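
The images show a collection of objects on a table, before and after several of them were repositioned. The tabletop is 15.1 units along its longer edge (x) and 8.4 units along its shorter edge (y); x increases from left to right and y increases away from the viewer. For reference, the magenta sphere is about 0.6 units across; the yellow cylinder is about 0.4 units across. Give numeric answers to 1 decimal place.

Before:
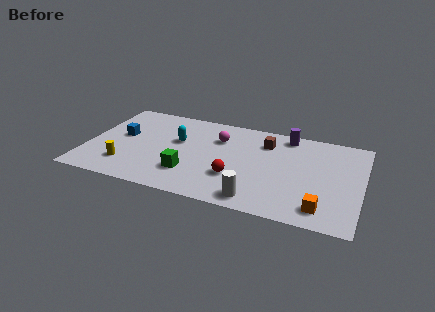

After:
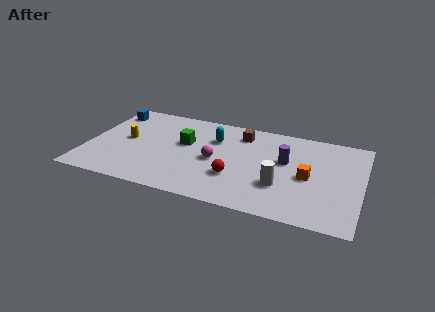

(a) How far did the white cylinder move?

2.0

The white cylinder was near (9.6, 1.1) before and (10.8, 2.7) after, so it travelled √(1.2² + 1.6²) ≈ 2.0 units.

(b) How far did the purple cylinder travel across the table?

2.4

The purple cylinder was near (10.8, 7.4) before and (10.9, 5.0) after, so it travelled √(0.1² + 2.4²) ≈ 2.4 units.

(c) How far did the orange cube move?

2.7

From (13.1, 1.4) to (12.2, 3.9), the orange cube covered √(0.9² + 2.5²) ≈ 2.7 units.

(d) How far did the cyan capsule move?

2.2

The cyan capsule moved from about (4.9, 5.1) to (6.9, 5.9), a distance of √(2.0² + 0.8²) ≈ 2.2.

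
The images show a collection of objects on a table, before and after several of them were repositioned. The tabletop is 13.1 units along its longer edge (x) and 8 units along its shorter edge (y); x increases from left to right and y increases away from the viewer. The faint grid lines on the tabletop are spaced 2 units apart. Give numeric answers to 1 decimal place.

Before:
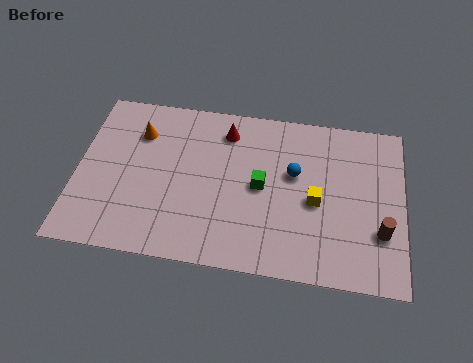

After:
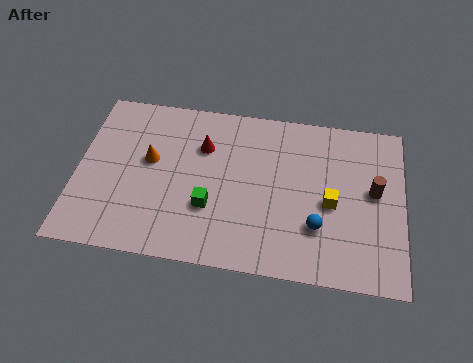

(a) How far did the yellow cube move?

0.6

The yellow cube moved from about (9.6, 3.6) to (10.2, 3.6), a distance of √(0.6² + 0.0²) ≈ 0.6.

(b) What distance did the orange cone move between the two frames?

1.4

The orange cone was near (2.4, 5.9) before and (2.9, 4.6) after, so it travelled √(0.5² + 1.3²) ≈ 1.4 units.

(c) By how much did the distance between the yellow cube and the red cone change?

+0.9

Before: roughly 4.7 units apart; after: 5.6. That's 0.9 units further apart.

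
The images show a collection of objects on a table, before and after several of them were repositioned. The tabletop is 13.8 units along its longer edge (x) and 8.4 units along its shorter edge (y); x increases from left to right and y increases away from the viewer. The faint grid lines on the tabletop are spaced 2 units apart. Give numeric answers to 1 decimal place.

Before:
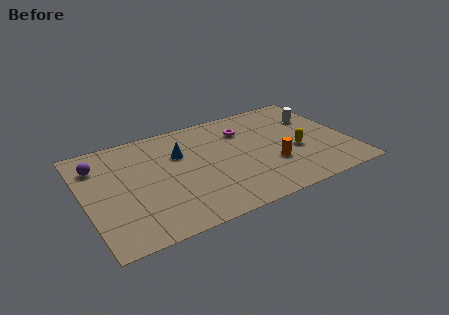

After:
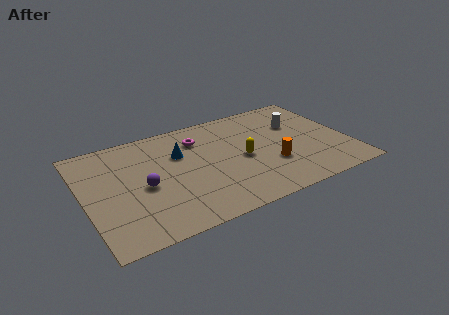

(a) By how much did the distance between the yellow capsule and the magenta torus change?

-0.5

Before: roughly 3.7 units apart; after: 3.2. That's 0.5 units closer together.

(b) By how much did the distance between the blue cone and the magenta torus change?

-2.2

The distance was about 3.6 in the first image and 1.4 in the second, so they moved 2.2 units closer together.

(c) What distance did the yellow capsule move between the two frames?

2.8

The yellow capsule was near (11.0, 3.4) before and (8.2, 3.9) after, so it travelled √(2.8² + 0.5²) ≈ 2.8 units.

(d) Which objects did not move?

the blue cone and the orange cylinder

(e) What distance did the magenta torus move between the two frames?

2.4

From (8.6, 6.2) to (6.2, 6.4), the magenta torus covered √(2.4² + 0.2²) ≈ 2.4 units.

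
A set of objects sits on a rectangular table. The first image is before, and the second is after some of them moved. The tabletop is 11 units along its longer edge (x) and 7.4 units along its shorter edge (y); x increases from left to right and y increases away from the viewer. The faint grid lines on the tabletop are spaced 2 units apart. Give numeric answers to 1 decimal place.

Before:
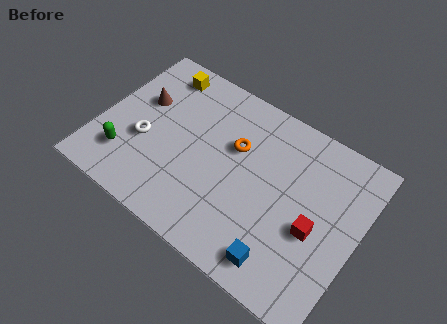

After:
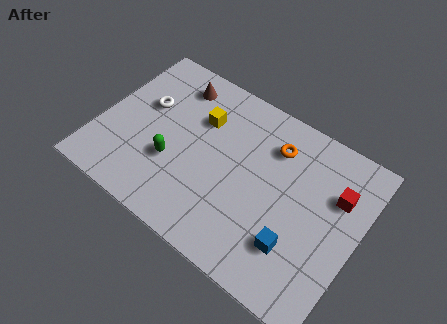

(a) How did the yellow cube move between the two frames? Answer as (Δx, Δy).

(2.0, -1.2)

From the two frames, the yellow cube sits at roughly (2.0, 6.3) before and (4.0, 5.1) after.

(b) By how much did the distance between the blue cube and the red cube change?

+1.0

They were about 2.2 units apart before and 3.2 after — 1.0 units further apart.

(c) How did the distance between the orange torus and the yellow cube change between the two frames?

-0.8

Before: roughly 3.9 units apart; after: 3.1. That's 0.8 units closer together.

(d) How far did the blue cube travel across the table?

1.0

The blue cube moved from about (8.3, 1.1) to (8.7, 2.0), a distance of √(0.4² + 0.9²) ≈ 1.0.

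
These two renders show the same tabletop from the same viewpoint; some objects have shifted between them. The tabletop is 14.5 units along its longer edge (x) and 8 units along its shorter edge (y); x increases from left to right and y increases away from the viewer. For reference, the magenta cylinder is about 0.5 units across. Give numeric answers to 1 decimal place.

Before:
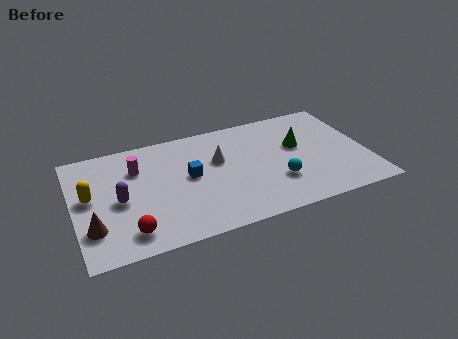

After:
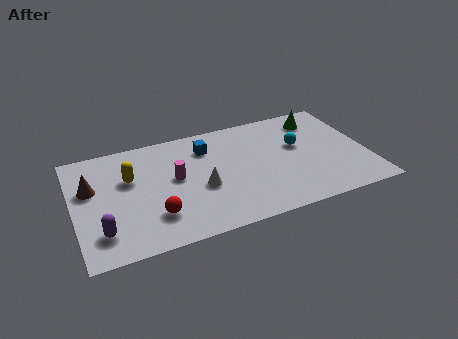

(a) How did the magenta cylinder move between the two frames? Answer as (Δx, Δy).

(1.8, -1.3)

The magenta cylinder started near (3.2, 5.7) and ended near (5.0, 4.4).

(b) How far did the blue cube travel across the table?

2.1

The blue cube was near (5.7, 4.3) before and (6.7, 6.1) after, so it travelled √(1.0² + 1.8²) ≈ 2.1 units.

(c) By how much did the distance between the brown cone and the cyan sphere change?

+1.2

Before: roughly 9.1 units apart; after: 10.3. That's 1.2 units further apart.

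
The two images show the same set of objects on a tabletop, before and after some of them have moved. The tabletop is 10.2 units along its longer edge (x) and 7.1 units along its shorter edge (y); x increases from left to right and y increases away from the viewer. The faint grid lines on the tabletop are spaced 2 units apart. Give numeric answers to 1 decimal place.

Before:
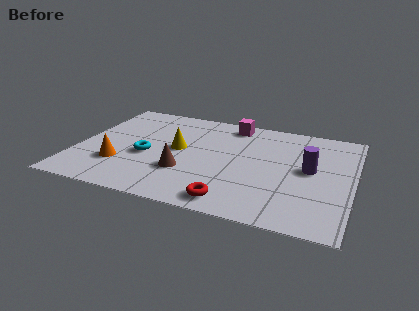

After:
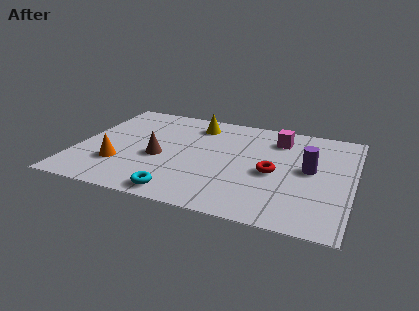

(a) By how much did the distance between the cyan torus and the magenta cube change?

+1.5

Before: roughly 4.3 units apart; after: 5.8. That's 1.5 units further apart.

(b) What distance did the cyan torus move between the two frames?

2.7

The cyan torus was near (2.6, 3.0) before and (4.1, 0.8) after, so it travelled √(1.5² + 2.2²) ≈ 2.7 units.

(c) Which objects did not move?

the orange cone and the purple cylinder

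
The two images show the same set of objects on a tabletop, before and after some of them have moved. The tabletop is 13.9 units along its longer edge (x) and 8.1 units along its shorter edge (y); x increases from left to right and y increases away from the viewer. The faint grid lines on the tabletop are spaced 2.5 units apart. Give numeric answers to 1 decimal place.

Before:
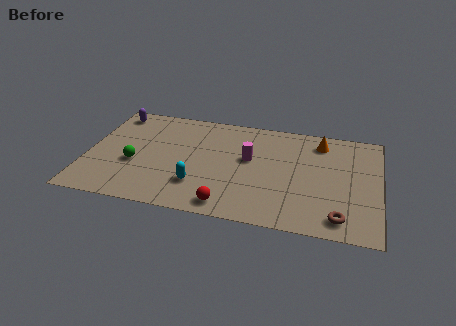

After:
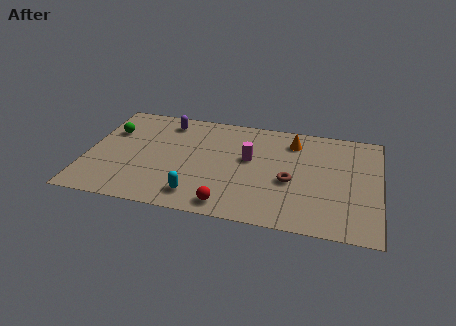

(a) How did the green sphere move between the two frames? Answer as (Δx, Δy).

(-1.3, 2.3)

From the two frames, the green sphere sits at roughly (2.3, 3.2) before and (1.0, 5.5) after.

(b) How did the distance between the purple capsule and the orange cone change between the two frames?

-3.9

Before: roughly 10.0 units apart; after: 6.1. That's 3.9 units closer together.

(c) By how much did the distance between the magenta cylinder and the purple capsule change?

-2.5

The distance was about 7.1 in the first image and 4.6 in the second, so they moved 2.5 units closer together.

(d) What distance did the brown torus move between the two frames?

3.3

From (12.1, 1.2) to (9.7, 3.4), the brown torus covered √(2.4² + 2.2²) ≈ 3.3 units.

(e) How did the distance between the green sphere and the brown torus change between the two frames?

-1.1

They were about 10.0 units apart before and 8.9 after — 1.1 units closer together.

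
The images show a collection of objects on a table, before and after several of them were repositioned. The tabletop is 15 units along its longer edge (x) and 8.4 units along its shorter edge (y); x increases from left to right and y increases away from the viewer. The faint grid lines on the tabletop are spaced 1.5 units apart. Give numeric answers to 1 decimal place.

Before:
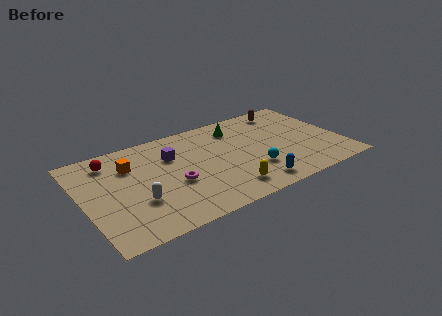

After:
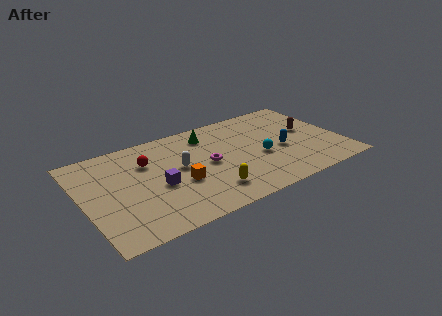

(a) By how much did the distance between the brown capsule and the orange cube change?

-1.6

The distance was about 9.6 in the first image and 8.0 in the second, so they moved 1.6 units closer together.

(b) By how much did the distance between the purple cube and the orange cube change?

-1.2

Before: roughly 2.4 units apart; after: 1.2. That's 1.2 units closer together.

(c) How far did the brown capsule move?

2.7

The brown capsule moved from about (12.4, 7.2) to (13.3, 4.7), a distance of √(0.9² + 2.5²) ≈ 2.7.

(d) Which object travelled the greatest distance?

the orange cube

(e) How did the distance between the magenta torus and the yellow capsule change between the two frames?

-1.0

The distance was about 3.4 in the first image and 2.4 in the second, so they moved 1.0 units closer together.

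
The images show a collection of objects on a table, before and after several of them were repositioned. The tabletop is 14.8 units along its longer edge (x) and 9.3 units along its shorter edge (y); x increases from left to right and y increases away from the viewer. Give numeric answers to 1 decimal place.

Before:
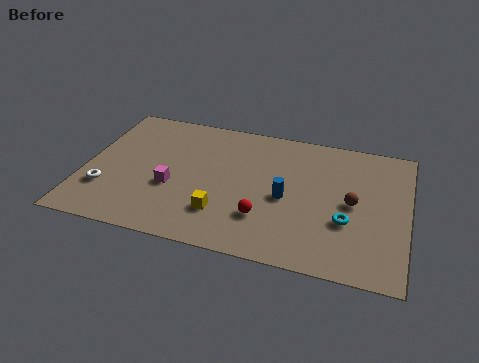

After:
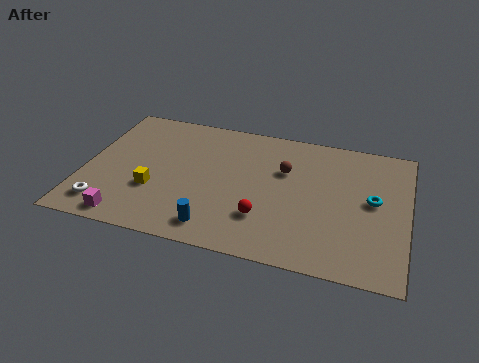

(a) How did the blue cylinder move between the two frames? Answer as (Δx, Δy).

(-3.0, -2.8)

The blue cylinder started near (9.3, 4.2) and ended near (6.3, 1.4).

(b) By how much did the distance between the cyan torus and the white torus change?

+1.5

They were about 11.0 units apart before and 12.5 after — 1.5 units further apart.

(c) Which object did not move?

the red sphere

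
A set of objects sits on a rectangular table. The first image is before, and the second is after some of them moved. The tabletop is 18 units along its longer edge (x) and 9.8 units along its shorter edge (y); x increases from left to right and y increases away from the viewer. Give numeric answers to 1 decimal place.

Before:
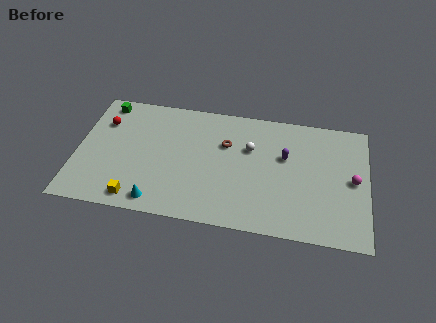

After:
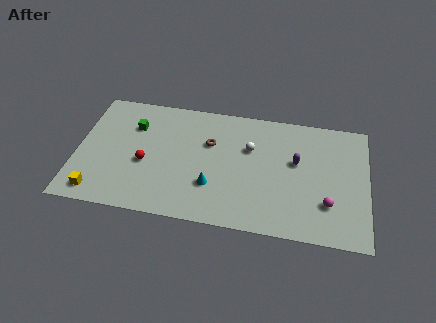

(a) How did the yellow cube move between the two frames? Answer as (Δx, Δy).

(-2.4, 0.1)

From the two frames, the yellow cube sits at roughly (3.9, 1.2) before and (1.5, 1.3) after.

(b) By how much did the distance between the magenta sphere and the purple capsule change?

-0.8

The distance was about 4.4 in the first image and 3.6 in the second, so they moved 0.8 units closer together.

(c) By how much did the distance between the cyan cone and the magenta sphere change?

-5.4

The distance was about 12.5 in the first image and 7.1 in the second, so they moved 5.4 units closer together.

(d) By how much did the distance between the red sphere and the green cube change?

+1.4

They were about 1.6 units apart before and 3.0 after — 1.4 units further apart.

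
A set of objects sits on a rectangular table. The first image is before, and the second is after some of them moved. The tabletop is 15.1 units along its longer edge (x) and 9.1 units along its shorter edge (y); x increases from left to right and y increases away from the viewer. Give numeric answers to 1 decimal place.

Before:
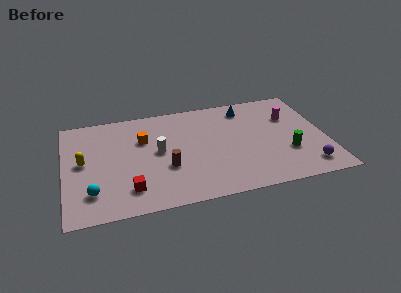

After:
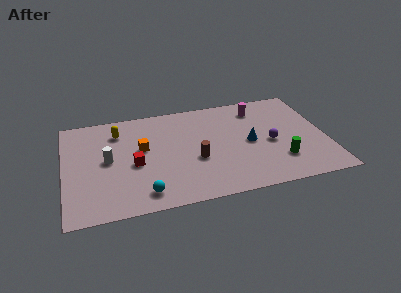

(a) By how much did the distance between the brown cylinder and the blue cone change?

-3.2

Before: roughly 6.5 units apart; after: 3.3. That's 3.2 units closer together.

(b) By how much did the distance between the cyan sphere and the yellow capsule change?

+3.1

They were about 2.7 units apart before and 5.8 after — 3.1 units further apart.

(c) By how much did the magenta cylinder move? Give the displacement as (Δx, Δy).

(-1.8, 1.2)

The magenta cylinder was at about (13.2, 6.2) and moved to about (11.4, 7.4).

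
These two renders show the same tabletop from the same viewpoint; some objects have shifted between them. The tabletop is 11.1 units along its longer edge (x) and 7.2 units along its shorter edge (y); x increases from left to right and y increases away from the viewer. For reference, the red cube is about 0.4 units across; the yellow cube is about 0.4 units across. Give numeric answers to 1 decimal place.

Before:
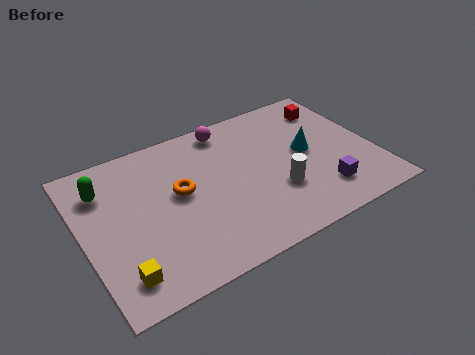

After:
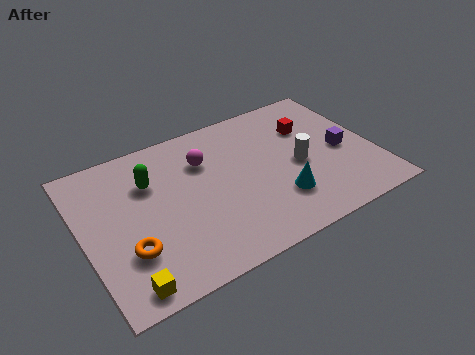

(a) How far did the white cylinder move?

1.3

From (7.2, 2.4) to (8.2, 3.3), the white cylinder covered √(1.0² + 0.9²) ≈ 1.3 units.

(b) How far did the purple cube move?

2.0

From (8.8, 1.6) to (9.9, 3.3), the purple cube covered √(1.1² + 1.7²) ≈ 2.0 units.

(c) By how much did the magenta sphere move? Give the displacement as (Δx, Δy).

(-1.1, -1.2)

From the two frames, the magenta sphere sits at roughly (5.9, 6.3) before and (4.8, 5.1) after.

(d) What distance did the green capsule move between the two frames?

1.7

The green capsule moved from about (1.0, 5.4) to (2.7, 5.0), a distance of √(1.7² + 0.4²) ≈ 1.7.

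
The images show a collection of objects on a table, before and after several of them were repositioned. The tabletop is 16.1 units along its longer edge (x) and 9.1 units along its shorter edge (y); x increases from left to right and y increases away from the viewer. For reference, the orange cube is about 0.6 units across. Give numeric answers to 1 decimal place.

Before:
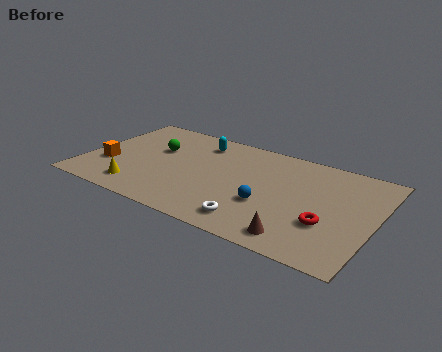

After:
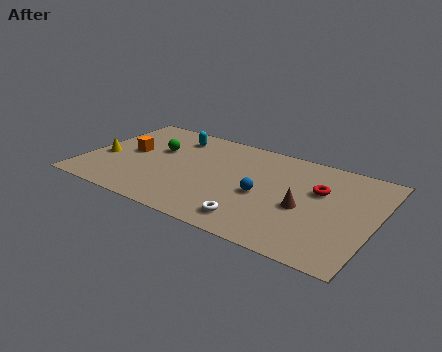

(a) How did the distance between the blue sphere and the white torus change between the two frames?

+0.6

Before: roughly 1.9 units apart; after: 2.5. That's 0.6 units further apart.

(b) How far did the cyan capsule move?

1.5

From (5.9, 7.4) to (4.4, 7.4), the cyan capsule covered √(1.5² + 0.0²) ≈ 1.5 units.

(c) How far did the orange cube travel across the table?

1.9

The orange cube was near (1.4, 3.1) before and (2.3, 4.8) after, so it travelled √(0.9² + 1.7²) ≈ 1.9 units.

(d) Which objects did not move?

the white torus and the green sphere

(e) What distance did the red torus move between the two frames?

2.8

The red torus was near (13.7, 3.1) before and (12.9, 5.8) after, so it travelled √(0.8² + 2.7²) ≈ 2.8 units.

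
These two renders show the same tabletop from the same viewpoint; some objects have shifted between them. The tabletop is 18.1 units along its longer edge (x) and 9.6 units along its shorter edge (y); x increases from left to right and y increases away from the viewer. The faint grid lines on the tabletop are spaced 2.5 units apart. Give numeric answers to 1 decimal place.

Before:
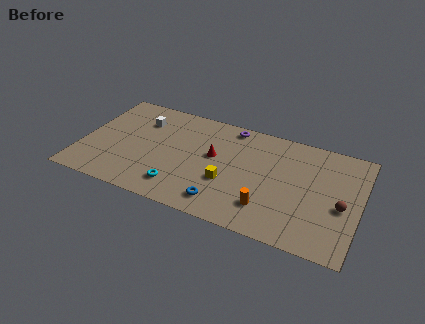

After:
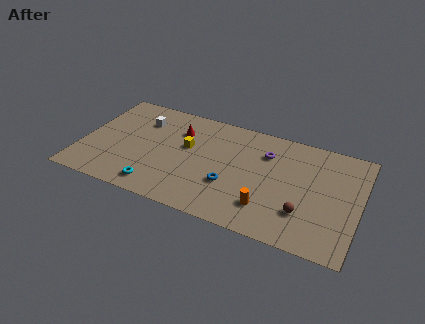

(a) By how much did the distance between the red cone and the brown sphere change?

+1.1

Before: roughly 8.5 units apart; after: 9.6. That's 1.1 units further apart.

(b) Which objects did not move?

the orange cylinder and the white cube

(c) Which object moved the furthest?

the yellow cube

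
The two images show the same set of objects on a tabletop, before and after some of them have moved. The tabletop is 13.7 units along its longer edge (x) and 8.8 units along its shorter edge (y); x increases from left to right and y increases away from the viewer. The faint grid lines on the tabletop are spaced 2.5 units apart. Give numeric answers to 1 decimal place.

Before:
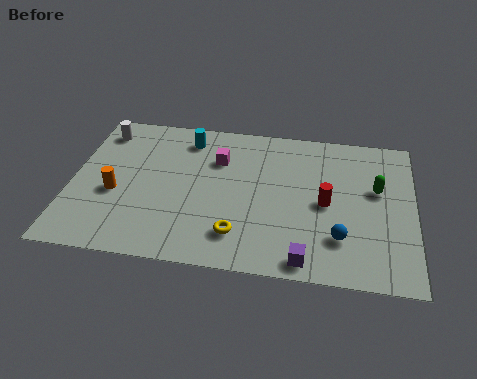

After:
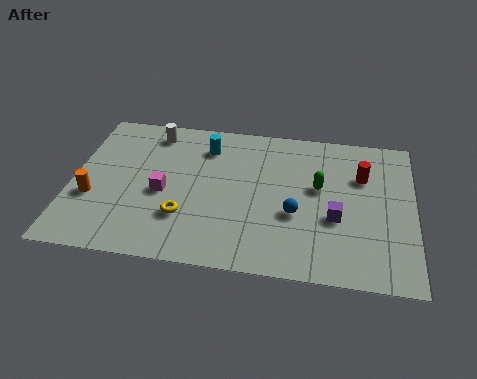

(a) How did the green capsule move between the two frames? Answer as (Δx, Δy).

(-2.3, -0.2)

The green capsule was at about (12.2, 5.3) and moved to about (9.9, 5.1).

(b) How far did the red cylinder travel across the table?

2.3

From (10.2, 4.2) to (11.6, 6.0), the red cylinder covered √(1.4² + 1.8²) ≈ 2.3 units.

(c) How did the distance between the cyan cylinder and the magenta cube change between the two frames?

+1.7

They were about 1.7 units apart before and 3.4 after — 1.7 units further apart.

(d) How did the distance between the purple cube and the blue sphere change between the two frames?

-0.3

They were about 1.9 units apart before and 1.6 after — 0.3 units closer together.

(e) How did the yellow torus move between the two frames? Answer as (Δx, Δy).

(-2.2, 0.7)

The yellow torus was at about (6.8, 1.9) and moved to about (4.6, 2.6).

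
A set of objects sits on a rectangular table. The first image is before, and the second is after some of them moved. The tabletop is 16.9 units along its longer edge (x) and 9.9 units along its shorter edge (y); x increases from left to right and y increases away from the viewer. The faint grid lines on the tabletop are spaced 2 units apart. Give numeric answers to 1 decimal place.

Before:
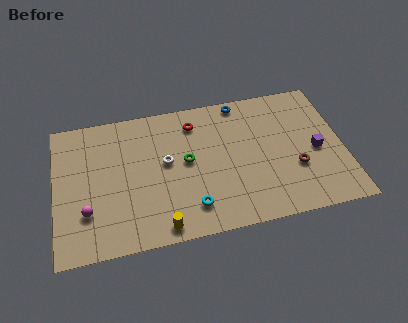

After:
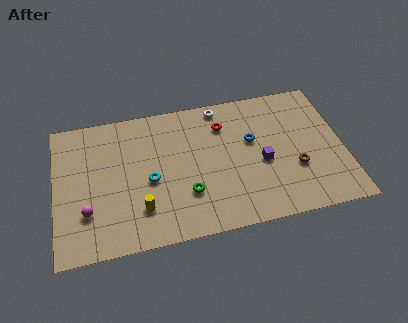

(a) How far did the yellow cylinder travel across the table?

1.9

From (6.0, 1.0) to (4.9, 2.5), the yellow cylinder covered √(1.1² + 1.5²) ≈ 1.9 units.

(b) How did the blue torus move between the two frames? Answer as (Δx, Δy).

(0.5, -3.0)

The blue torus was at about (11.1, 9.0) and moved to about (11.6, 6.0).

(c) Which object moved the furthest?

the white torus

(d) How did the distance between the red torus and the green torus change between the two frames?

+2.3

They were about 2.8 units apart before and 5.1 after — 2.3 units further apart.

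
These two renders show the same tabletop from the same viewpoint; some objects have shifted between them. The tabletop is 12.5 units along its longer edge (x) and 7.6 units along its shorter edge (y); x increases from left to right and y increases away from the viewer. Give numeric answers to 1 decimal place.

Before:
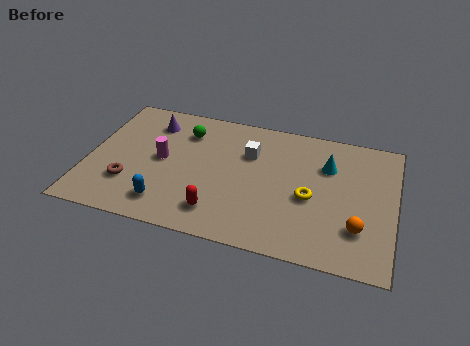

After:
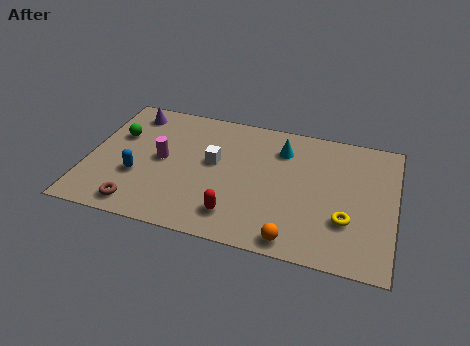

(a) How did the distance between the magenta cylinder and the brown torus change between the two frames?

+0.9

They were about 2.1 units apart before and 3.0 after — 0.9 units further apart.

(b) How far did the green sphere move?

2.8

The green sphere moved from about (3.8, 5.8) to (1.1, 4.9), a distance of √(2.7² + 0.9²) ≈ 2.8.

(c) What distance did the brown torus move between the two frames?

1.3

The brown torus was near (1.8, 2.2) before and (2.3, 1.0) after, so it travelled √(0.5² + 1.2²) ≈ 1.3 units.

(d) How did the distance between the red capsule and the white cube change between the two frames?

-0.8

Before: roughly 3.8 units apart; after: 3.0. That's 0.8 units closer together.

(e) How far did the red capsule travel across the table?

0.7

The red capsule was near (5.5, 1.5) before and (6.2, 1.5) after, so it travelled √(0.7² + 0.0²) ≈ 0.7 units.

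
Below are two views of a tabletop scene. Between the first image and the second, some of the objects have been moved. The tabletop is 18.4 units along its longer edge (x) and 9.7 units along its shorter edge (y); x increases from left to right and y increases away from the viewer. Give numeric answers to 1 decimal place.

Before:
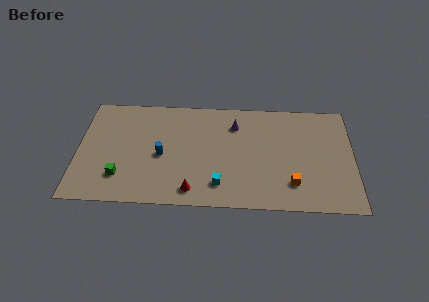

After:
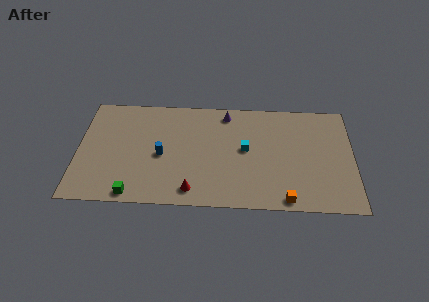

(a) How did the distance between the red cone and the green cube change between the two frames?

-1.0

They were about 4.9 units apart before and 3.9 after — 1.0 units closer together.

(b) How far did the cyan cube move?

3.6

The cyan cube moved from about (9.5, 2.0) to (11.2, 5.2), a distance of √(1.7² + 3.2²) ≈ 3.6.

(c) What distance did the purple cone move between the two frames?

1.2

The purple cone moved from about (10.5, 7.4) to (9.9, 8.4), a distance of √(0.6² + 1.0²) ≈ 1.2.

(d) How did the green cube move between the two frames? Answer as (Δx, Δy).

(0.9, -1.5)

The green cube was at about (2.9, 2.4) and moved to about (3.8, 0.9).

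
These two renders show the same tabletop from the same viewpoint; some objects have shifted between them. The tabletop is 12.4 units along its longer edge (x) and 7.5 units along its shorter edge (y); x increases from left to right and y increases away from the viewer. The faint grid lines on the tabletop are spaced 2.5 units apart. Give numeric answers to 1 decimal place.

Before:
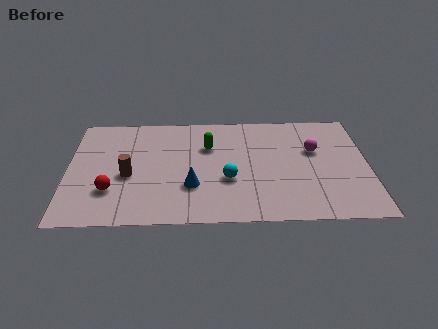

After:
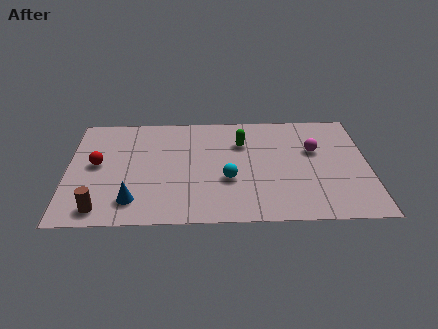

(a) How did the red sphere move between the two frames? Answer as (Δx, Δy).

(-0.6, 1.8)

From the two frames, the red sphere sits at roughly (1.8, 2.2) before and (1.2, 4.0) after.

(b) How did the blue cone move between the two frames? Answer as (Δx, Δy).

(-2.4, -0.9)

From the two frames, the blue cone sits at roughly (5.1, 2.4) before and (2.7, 1.5) after.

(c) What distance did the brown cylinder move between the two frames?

2.5

The brown cylinder moved from about (2.5, 3.2) to (1.4, 1.0), a distance of √(1.1² + 2.2²) ≈ 2.5.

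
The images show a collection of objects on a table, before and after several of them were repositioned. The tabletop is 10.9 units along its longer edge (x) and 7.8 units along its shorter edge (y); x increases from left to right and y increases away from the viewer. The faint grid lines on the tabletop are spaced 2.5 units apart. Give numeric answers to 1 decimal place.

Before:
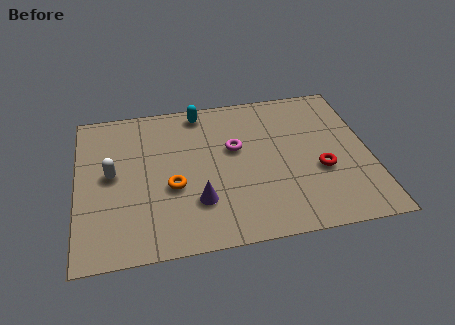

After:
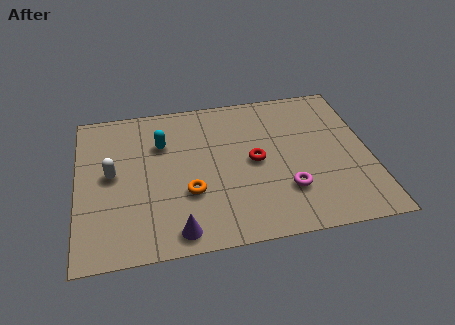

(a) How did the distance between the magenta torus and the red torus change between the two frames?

-1.5

They were about 3.5 units apart before and 2.0 after — 1.5 units closer together.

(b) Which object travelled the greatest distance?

the magenta torus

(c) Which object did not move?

the white capsule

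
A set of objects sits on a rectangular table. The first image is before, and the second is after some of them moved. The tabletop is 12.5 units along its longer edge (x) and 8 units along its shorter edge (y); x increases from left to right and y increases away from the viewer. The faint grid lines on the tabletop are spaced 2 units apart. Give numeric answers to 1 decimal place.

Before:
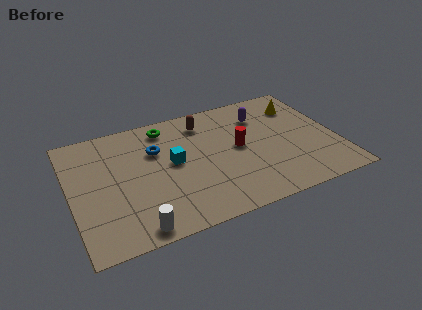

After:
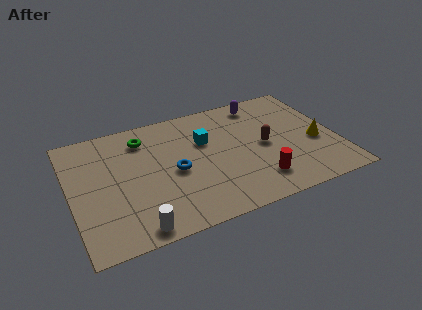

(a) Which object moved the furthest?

the brown capsule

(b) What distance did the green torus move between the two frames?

1.2

The green torus was near (4.7, 6.8) before and (3.6, 6.4) after, so it travelled √(1.1² + 0.4²) ≈ 1.2 units.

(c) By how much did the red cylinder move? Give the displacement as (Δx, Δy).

(0.6, -2.5)

From the two frames, the red cylinder sits at roughly (7.9, 4.2) before and (8.5, 1.7) after.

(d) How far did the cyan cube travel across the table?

1.8

From (4.8, 4.3) to (6.4, 5.2), the cyan cube covered √(1.6² + 0.9²) ≈ 1.8 units.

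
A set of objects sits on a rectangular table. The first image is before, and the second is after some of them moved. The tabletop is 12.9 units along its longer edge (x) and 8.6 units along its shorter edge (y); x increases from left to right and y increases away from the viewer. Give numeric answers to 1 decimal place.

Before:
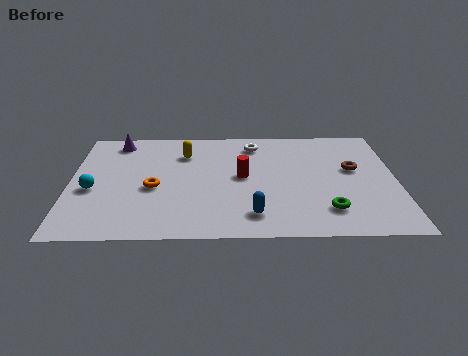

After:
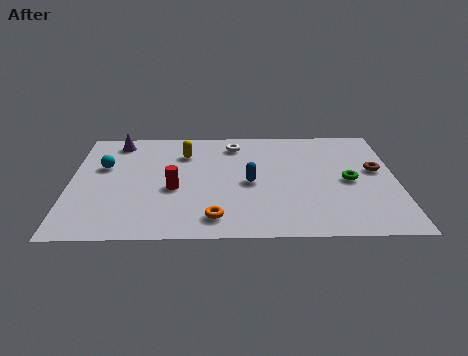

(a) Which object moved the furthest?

the orange torus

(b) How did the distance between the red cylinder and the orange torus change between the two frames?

-0.9

The distance was about 3.6 in the first image and 2.7 in the second, so they moved 0.9 units closer together.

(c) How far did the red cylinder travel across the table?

2.8

The red cylinder was near (6.8, 4.5) before and (4.1, 3.6) after, so it travelled √(2.7² + 0.9²) ≈ 2.8 units.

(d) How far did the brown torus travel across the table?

0.9

From (11.2, 5.0) to (12.1, 4.9), the brown torus covered √(0.9² + 0.1²) ≈ 0.9 units.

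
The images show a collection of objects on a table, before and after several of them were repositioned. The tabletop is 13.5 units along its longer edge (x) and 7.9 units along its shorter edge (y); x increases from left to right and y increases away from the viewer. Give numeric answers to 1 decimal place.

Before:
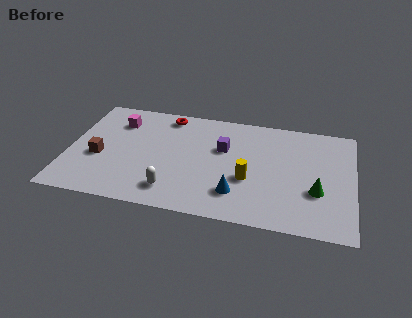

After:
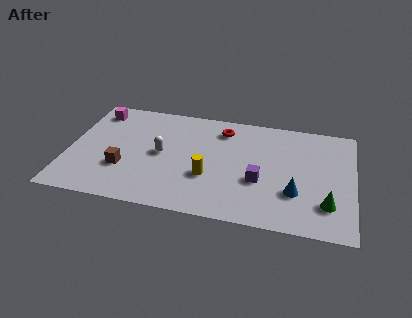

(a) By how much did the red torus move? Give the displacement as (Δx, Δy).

(2.7, -0.5)

The red torus started near (4.5, 6.9) and ended near (7.2, 6.4).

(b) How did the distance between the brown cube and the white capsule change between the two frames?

-1.8

The distance was about 4.0 in the first image and 2.2 in the second, so they moved 1.8 units closer together.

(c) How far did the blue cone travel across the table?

2.8

The blue cone was near (8.1, 1.9) before and (10.8, 2.5) after, so it travelled √(2.7² + 0.6²) ≈ 2.8 units.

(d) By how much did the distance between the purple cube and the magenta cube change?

+3.6

They were about 5.2 units apart before and 8.8 after — 3.6 units further apart.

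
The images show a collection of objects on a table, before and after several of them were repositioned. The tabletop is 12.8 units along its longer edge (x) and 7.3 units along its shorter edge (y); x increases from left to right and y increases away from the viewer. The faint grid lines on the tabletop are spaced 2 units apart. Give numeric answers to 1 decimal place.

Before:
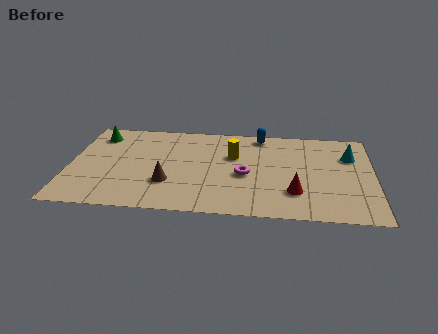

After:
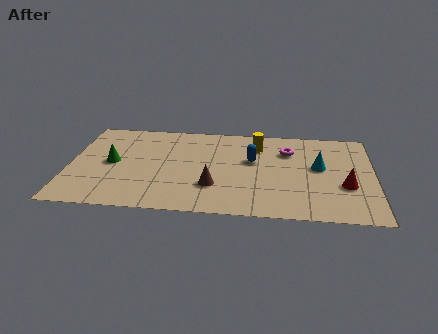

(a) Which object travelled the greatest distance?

the magenta torus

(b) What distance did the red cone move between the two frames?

2.2

From (9.5, 2.0) to (11.6, 2.7), the red cone covered √(2.1² + 0.7²) ≈ 2.2 units.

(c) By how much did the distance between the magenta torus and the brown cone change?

+1.1

They were about 3.3 units apart before and 4.4 after — 1.1 units further apart.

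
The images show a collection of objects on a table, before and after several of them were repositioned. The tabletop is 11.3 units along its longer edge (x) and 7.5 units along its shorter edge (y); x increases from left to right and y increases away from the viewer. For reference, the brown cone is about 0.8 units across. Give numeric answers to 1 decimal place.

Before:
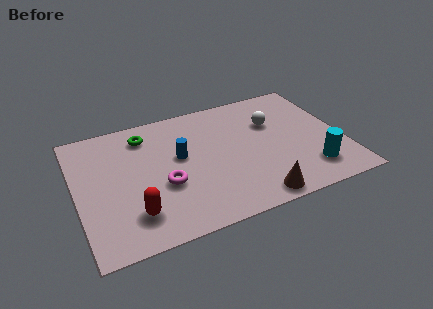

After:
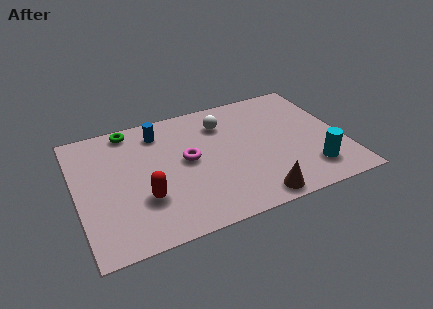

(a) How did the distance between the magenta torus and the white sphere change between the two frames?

-2.9

The distance was about 5.3 in the first image and 2.4 in the second, so they moved 2.9 units closer together.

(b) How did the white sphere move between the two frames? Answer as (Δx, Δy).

(-2.1, 0.7)

The white sphere started near (8.5, 5.0) and ended near (6.4, 5.7).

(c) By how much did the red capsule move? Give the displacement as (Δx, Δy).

(0.5, 0.7)

From the two frames, the red capsule sits at roughly (2.2, 1.7) before and (2.7, 2.4) after.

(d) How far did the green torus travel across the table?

0.8

From (3.1, 6.1) to (2.5, 6.7), the green torus covered √(0.6² + 0.6²) ≈ 0.8 units.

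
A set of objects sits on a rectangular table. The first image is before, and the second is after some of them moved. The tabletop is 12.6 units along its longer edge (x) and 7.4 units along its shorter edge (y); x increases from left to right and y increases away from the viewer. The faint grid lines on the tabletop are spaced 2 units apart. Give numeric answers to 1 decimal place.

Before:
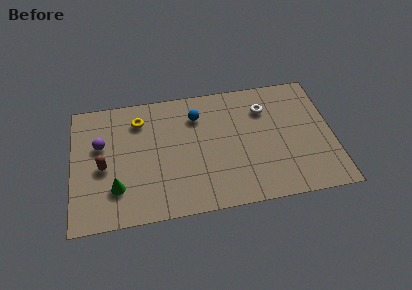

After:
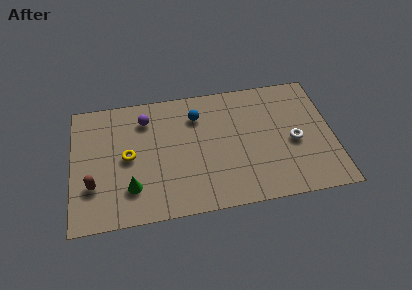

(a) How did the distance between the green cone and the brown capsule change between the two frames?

+0.4

The distance was about 1.4 in the first image and 1.8 in the second, so they moved 0.4 units further apart.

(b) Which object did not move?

the blue sphere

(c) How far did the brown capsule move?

1.1

From (1.5, 3.3) to (1.0, 2.3), the brown capsule covered √(0.5² + 1.0²) ≈ 1.1 units.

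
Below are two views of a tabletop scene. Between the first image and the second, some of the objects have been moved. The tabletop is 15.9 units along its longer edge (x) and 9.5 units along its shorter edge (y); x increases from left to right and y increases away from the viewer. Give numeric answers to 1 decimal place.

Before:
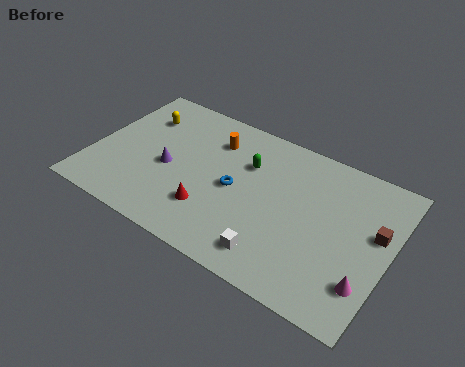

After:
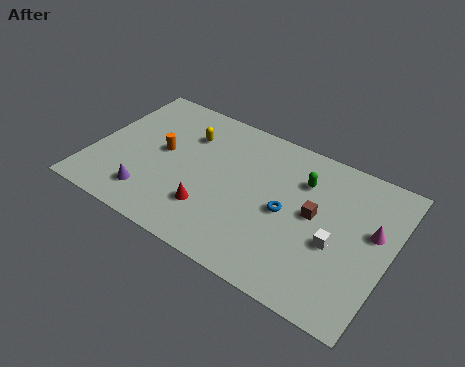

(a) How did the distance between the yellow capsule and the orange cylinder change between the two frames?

-1.9

Before: roughly 4.0 units apart; after: 2.1. That's 1.9 units closer together.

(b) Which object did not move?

the red cone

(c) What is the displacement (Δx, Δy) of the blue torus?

(2.8, -0.1)

The blue torus was at about (7.7, 4.6) and moved to about (10.5, 4.5).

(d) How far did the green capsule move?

2.9

The green capsule moved from about (8.1, 6.5) to (11.0, 6.9), a distance of √(2.9² + 0.4²) ≈ 2.9.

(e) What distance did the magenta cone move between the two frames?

3.2

From (15.0, 2.4) to (14.9, 5.6), the magenta cone covered √(0.1² + 3.2²) ≈ 3.2 units.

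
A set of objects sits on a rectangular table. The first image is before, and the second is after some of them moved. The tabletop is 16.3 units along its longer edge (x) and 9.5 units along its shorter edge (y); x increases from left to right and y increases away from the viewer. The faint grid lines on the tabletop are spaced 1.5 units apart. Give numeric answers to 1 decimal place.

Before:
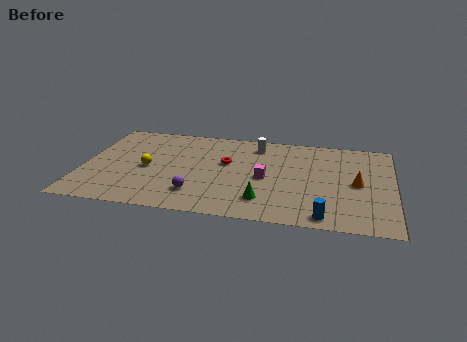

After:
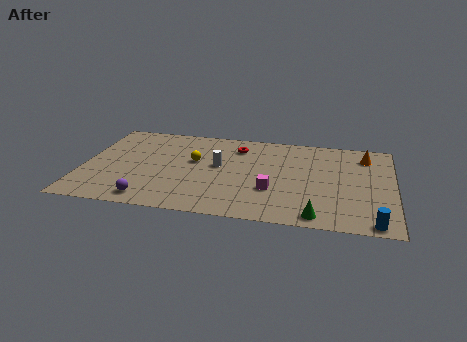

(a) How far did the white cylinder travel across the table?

3.2

The white cylinder was near (9.0, 7.9) before and (7.1, 5.3) after, so it travelled √(1.9² + 2.6²) ≈ 3.2 units.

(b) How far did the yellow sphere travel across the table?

2.7

The yellow sphere moved from about (3.4, 4.4) to (5.8, 5.6), a distance of √(2.4² + 1.2²) ≈ 2.7.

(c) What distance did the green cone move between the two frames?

3.0

The green cone moved from about (9.6, 2.1) to (12.4, 1.0), a distance of √(2.8² + 1.1²) ≈ 3.0.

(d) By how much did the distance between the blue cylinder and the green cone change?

-0.5

Before: roughly 3.4 units apart; after: 2.9. That's 0.5 units closer together.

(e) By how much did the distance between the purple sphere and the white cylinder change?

-1.1

They were about 6.4 units apart before and 5.3 after — 1.1 units closer together.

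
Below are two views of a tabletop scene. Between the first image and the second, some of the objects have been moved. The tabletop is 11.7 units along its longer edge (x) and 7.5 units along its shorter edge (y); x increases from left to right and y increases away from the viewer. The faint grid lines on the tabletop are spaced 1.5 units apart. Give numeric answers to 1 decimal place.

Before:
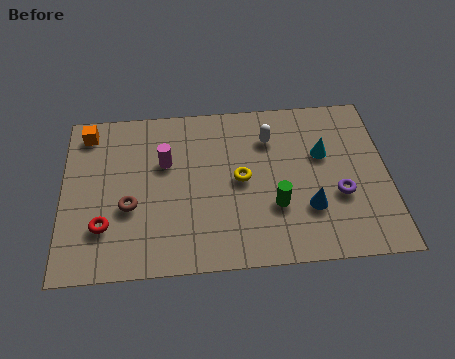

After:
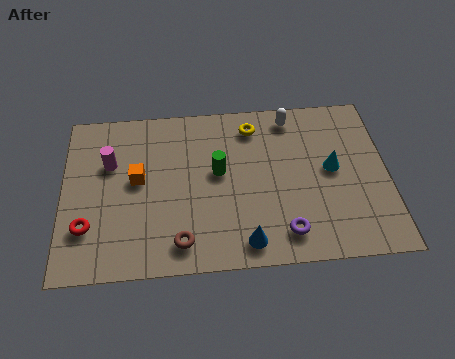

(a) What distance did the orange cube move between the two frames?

2.9

The orange cube was near (0.9, 6.4) before and (2.7, 4.1) after, so it travelled √(1.8² + 2.3²) ≈ 2.9 units.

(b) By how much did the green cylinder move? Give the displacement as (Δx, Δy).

(-2.0, 1.7)

From the two frames, the green cylinder sits at roughly (7.6, 2.5) before and (5.6, 4.2) after.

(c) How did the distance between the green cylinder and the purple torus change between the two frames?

+1.4

They were about 2.3 units apart before and 3.7 after — 1.4 units further apart.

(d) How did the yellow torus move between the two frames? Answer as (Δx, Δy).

(0.5, 2.4)

The yellow torus started near (6.4, 3.8) and ended near (6.9, 6.2).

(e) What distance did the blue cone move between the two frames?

2.6

The blue cone moved from about (8.8, 2.3) to (6.5, 1.0), a distance of √(2.3² + 1.3²) ≈ 2.6.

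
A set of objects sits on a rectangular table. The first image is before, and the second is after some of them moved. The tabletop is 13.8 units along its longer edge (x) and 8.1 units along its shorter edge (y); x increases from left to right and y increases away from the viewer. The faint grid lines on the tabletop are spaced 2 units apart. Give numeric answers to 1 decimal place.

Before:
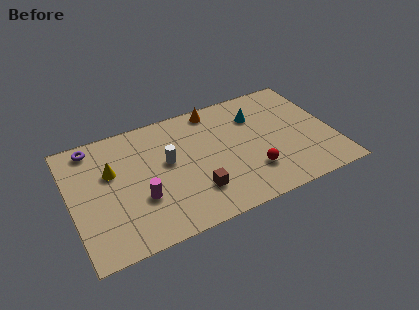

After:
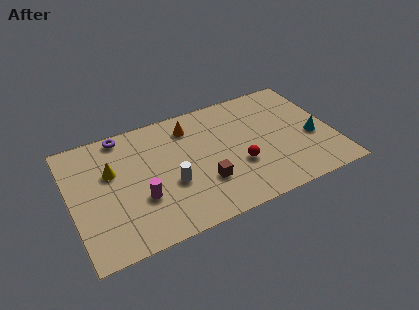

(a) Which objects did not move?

the magenta cylinder and the yellow cone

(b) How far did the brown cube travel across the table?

0.6

From (6.3, 2.1) to (6.8, 2.5), the brown cube covered √(0.5² + 0.4²) ≈ 0.6 units.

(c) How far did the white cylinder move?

1.5

From (5.1, 4.6) to (5.1, 3.1), the white cylinder covered √(0.0² + 1.5²) ≈ 1.5 units.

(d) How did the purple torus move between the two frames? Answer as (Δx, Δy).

(1.6, 0.2)

The purple torus was at about (1.4, 7.1) and moved to about (3.0, 7.3).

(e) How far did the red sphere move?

0.9

The red sphere was near (9.3, 2.2) before and (8.7, 2.9) after, so it travelled √(0.6² + 0.7²) ≈ 0.9 units.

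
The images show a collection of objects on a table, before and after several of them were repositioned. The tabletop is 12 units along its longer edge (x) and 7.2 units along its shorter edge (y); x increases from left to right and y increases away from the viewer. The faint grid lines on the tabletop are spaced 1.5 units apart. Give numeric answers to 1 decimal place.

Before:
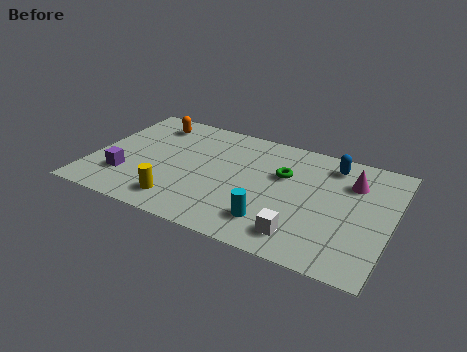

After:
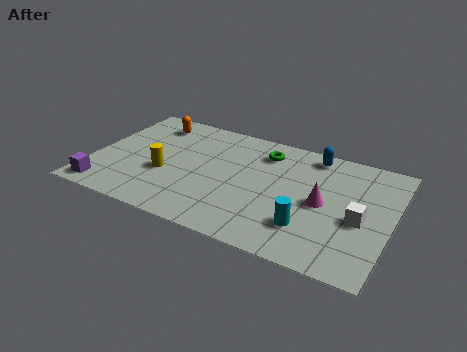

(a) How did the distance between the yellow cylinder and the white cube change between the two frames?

+2.9

The distance was about 4.9 in the first image and 7.8 in the second, so they moved 2.9 units further apart.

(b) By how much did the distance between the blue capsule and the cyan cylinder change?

-0.4

The distance was about 4.8 in the first image and 4.4 in the second, so they moved 0.4 units closer together.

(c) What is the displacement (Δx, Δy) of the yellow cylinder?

(-0.8, 1.5)

The yellow cylinder started near (3.8, 1.3) and ended near (3.0, 2.8).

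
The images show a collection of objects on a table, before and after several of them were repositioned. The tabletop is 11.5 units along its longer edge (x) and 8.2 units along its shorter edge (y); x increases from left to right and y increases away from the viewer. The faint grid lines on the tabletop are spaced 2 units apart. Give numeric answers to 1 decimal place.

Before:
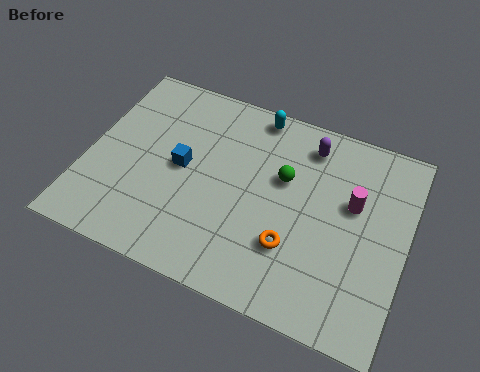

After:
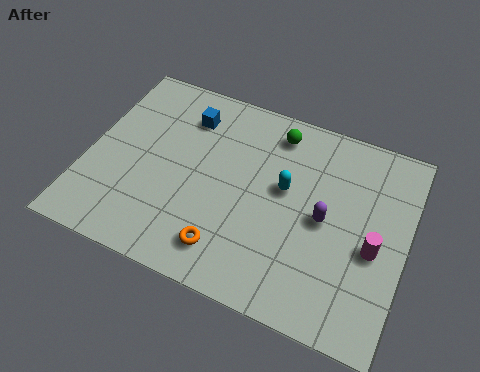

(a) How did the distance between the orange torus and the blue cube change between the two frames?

+0.8

They were about 4.5 units apart before and 5.3 after — 0.8 units further apart.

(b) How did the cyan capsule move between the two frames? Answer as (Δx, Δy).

(1.4, -2.7)

The cyan capsule started near (5.7, 7.4) and ended near (7.1, 4.7).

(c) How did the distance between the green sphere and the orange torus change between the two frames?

+2.8

Before: roughly 2.7 units apart; after: 5.5. That's 2.8 units further apart.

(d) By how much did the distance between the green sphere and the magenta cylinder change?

+2.7

They were about 2.5 units apart before and 5.2 after — 2.7 units further apart.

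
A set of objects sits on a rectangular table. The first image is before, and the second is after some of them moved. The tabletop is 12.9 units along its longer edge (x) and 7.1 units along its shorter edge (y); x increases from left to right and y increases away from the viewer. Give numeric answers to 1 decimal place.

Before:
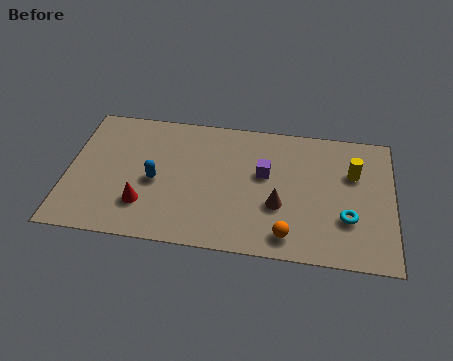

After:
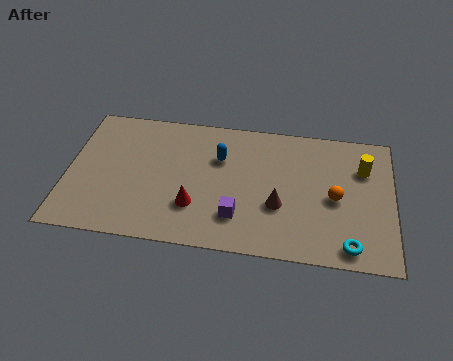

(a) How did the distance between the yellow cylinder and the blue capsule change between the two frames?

-2.2

Before: roughly 7.9 units apart; after: 5.7. That's 2.2 units closer together.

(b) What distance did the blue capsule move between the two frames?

3.0

The blue capsule moved from about (3.5, 3.2) to (6.0, 4.8), a distance of √(2.5² + 1.6²) ≈ 3.0.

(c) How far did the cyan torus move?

1.4

The cyan torus was near (11.1, 2.3) before and (11.2, 0.9) after, so it travelled √(0.1² + 1.4²) ≈ 1.4 units.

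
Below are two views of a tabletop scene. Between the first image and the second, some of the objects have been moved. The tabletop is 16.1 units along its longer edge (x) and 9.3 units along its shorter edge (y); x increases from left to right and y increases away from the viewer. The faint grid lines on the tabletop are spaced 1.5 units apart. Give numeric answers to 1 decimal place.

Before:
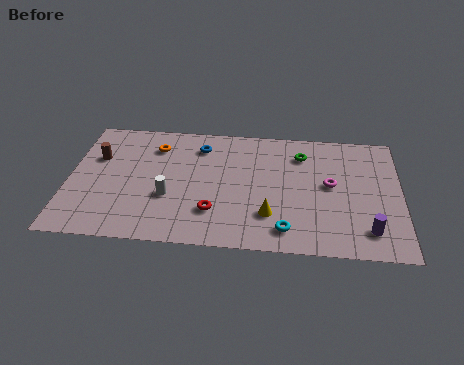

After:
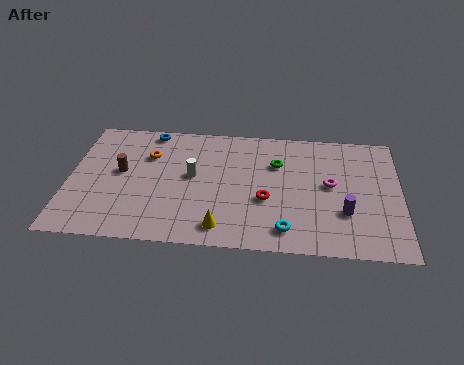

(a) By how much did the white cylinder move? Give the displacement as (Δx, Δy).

(1.1, 1.7)

The white cylinder started near (4.9, 3.4) and ended near (6.0, 5.1).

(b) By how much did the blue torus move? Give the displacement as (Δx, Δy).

(-2.5, 1.0)

The blue torus was at about (6.3, 7.4) and moved to about (3.8, 8.4).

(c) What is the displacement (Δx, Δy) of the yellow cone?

(-2.3, -1.1)

From the two frames, the yellow cone sits at roughly (9.8, 2.5) before and (7.5, 1.4) after.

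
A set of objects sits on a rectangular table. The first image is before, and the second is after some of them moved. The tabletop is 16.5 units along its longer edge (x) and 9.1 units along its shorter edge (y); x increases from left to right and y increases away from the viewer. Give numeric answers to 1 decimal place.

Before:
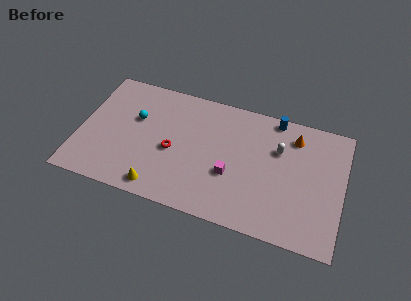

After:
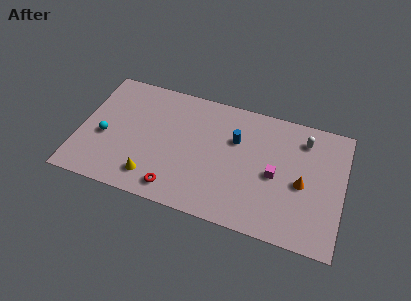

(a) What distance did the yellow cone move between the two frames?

0.8

From (5.3, 1.1) to (4.8, 1.7), the yellow cone covered √(0.5² + 0.6²) ≈ 0.8 units.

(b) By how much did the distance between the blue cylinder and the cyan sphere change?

-0.6

The distance was about 9.0 in the first image and 8.4 in the second, so they moved 0.6 units closer together.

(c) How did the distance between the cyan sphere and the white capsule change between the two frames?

+3.8

Before: roughly 9.0 units apart; after: 12.8. That's 3.8 units further apart.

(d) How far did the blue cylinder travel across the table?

3.3

From (12.0, 8.3) to (9.7, 6.0), the blue cylinder covered √(2.3² + 2.3²) ≈ 3.3 units.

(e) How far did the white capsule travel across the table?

1.9

The white capsule was near (12.4, 6.1) before and (13.9, 7.3) after, so it travelled √(1.5² + 1.2²) ≈ 1.9 units.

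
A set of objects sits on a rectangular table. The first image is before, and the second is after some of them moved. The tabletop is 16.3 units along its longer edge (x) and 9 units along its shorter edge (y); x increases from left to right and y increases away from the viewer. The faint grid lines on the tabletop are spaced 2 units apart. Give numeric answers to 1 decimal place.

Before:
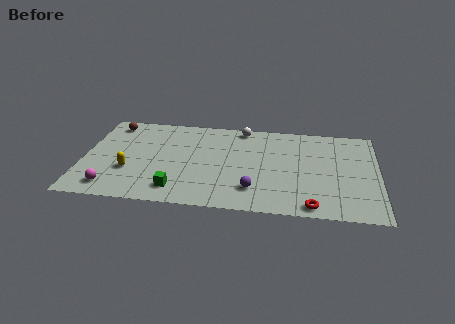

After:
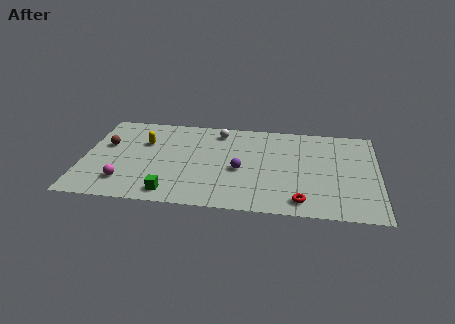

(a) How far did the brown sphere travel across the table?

2.2

The brown sphere was near (1.4, 7.7) before and (1.2, 5.5) after, so it travelled √(0.2² + 2.2²) ≈ 2.2 units.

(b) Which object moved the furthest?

the yellow capsule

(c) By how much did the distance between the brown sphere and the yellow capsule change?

-2.6

Before: roughly 4.8 units apart; after: 2.2. That's 2.6 units closer together.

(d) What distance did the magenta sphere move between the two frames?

0.9

From (1.7, 1.4) to (2.4, 2.0), the magenta sphere covered √(0.7² + 0.6²) ≈ 0.9 units.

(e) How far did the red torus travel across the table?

0.7

The red torus moved from about (12.7, 0.9) to (12.1, 1.3), a distance of √(0.6² + 0.4²) ≈ 0.7.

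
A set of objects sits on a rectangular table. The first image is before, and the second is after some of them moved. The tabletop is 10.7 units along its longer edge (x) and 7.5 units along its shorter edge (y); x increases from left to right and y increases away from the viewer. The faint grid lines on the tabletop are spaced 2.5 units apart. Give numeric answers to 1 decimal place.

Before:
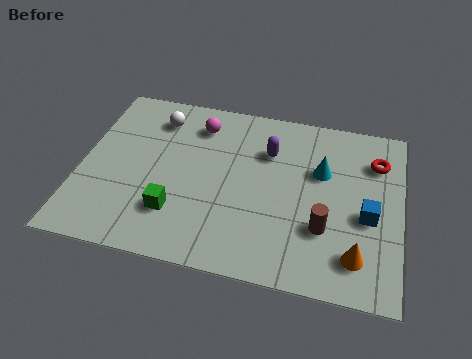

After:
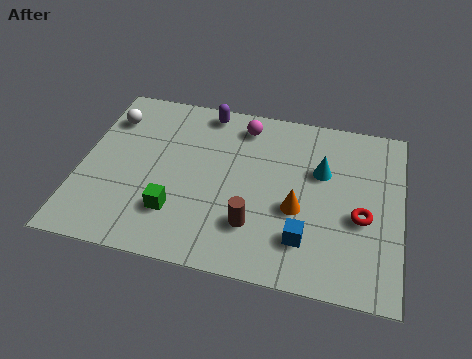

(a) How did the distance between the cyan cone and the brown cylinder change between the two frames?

+1.1

Before: roughly 2.4 units apart; after: 3.5. That's 1.1 units further apart.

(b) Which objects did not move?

the cyan cone and the green cube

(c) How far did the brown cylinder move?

2.3

The brown cylinder was near (8.2, 2.4) before and (5.9, 2.0) after, so it travelled √(2.3² + 0.4²) ≈ 2.3 units.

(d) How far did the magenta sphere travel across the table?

1.5

The magenta sphere moved from about (3.8, 6.0) to (5.3, 6.3), a distance of √(1.5² + 0.3²) ≈ 1.5.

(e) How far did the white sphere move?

1.6

The white sphere was near (2.4, 6.0) before and (0.8, 5.7) after, so it travelled √(1.6² + 0.3²) ≈ 1.6 units.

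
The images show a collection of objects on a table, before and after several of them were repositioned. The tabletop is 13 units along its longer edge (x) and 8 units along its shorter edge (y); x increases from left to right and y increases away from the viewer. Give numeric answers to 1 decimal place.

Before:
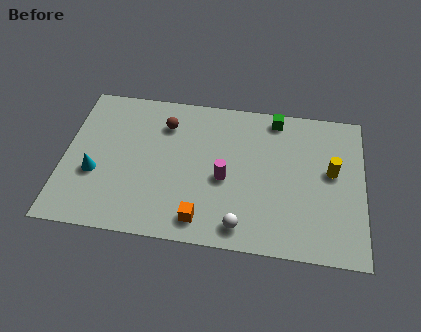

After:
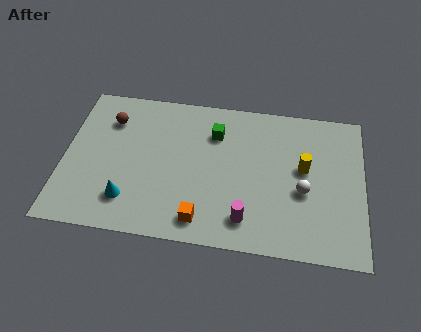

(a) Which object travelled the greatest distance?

the white sphere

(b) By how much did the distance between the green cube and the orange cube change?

-1.9

They were about 6.6 units apart before and 4.7 after — 1.9 units closer together.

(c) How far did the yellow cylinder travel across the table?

1.2

From (11.6, 4.5) to (10.4, 4.5), the yellow cylinder covered √(1.2² + 0.0²) ≈ 1.2 units.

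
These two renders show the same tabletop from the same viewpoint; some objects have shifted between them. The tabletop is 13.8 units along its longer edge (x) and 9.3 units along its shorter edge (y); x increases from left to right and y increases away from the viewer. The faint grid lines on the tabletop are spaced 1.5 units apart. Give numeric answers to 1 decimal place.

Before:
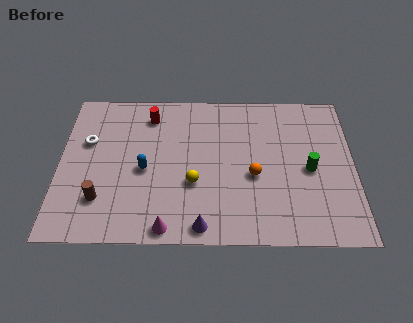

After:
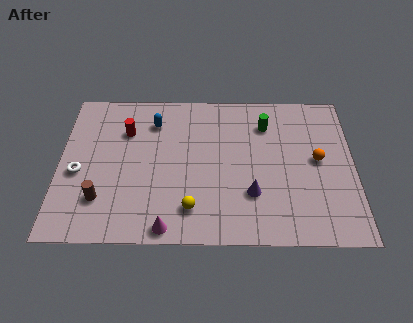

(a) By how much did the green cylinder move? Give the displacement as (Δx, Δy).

(-2.0, 2.8)

From the two frames, the green cylinder sits at roughly (11.7, 4.3) before and (9.7, 7.1) after.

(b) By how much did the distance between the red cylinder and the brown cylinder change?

-1.3

Before: roughly 5.6 units apart; after: 4.3. That's 1.3 units closer together.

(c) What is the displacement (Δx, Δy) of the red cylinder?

(-1.1, -1.0)

The red cylinder started near (4.2, 7.6) and ended near (3.1, 6.6).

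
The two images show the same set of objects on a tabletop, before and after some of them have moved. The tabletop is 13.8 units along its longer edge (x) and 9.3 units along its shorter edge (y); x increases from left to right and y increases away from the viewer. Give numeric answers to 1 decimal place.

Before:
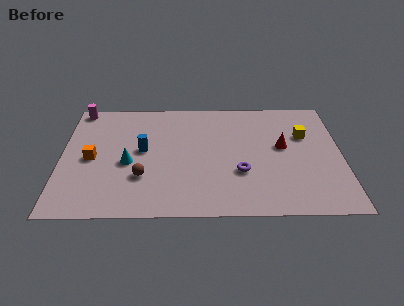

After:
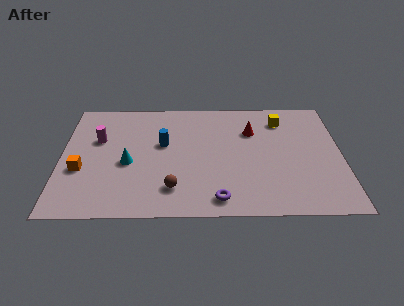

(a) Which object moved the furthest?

the magenta cylinder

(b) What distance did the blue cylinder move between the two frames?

1.1

From (4.0, 5.0) to (5.0, 5.5), the blue cylinder covered √(1.0² + 0.5²) ≈ 1.1 units.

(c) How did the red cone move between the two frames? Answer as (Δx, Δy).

(-1.5, 1.3)

The red cone started near (10.9, 5.2) and ended near (9.4, 6.5).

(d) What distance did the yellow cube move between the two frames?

1.7

From (12.0, 6.1) to (10.9, 7.4), the yellow cube covered √(1.1² + 1.3²) ≈ 1.7 units.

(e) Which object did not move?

the cyan cone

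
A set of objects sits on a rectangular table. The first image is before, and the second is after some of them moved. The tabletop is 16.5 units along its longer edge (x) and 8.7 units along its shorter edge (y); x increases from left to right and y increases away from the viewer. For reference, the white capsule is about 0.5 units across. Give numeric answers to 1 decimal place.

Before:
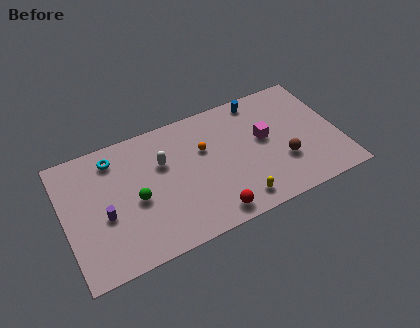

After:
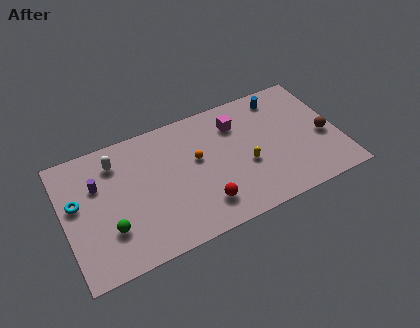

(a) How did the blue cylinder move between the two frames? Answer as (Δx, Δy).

(1.3, -0.3)

The blue cylinder started near (12.1, 7.7) and ended near (13.4, 7.4).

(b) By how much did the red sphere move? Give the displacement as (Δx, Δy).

(-0.4, 0.8)

The red sphere started near (8.4, 1.1) and ended near (8.0, 1.9).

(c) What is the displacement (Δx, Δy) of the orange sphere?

(-0.5, -0.5)

The orange sphere was at about (8.5, 5.6) and moved to about (8.0, 5.1).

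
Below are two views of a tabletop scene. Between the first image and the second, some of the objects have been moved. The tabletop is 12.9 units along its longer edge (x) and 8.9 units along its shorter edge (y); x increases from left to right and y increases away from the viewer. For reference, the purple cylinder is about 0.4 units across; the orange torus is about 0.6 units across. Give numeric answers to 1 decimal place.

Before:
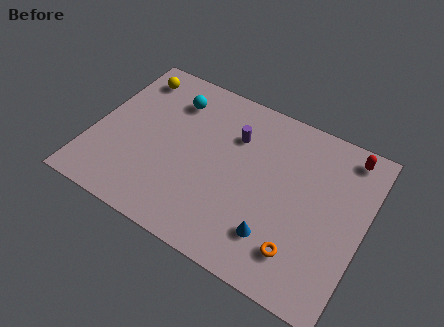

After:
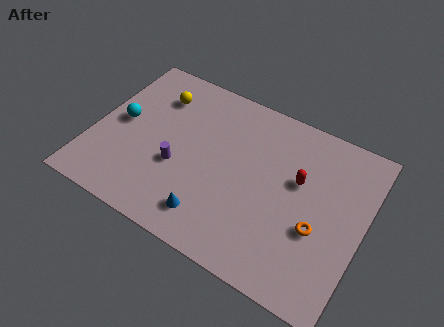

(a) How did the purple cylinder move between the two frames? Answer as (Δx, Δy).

(-2.3, -2.9)

The purple cylinder started near (6.5, 6.3) and ended near (4.2, 3.4).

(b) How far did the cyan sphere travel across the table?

3.2

The cyan sphere moved from about (3.4, 6.9) to (1.2, 4.6), a distance of √(2.2² + 2.3²) ≈ 3.2.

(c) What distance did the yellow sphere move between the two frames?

1.4

The yellow sphere moved from about (1.3, 7.4) to (2.6, 6.8), a distance of √(1.3² + 0.6²) ≈ 1.4.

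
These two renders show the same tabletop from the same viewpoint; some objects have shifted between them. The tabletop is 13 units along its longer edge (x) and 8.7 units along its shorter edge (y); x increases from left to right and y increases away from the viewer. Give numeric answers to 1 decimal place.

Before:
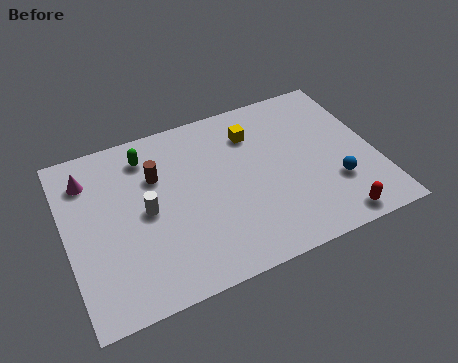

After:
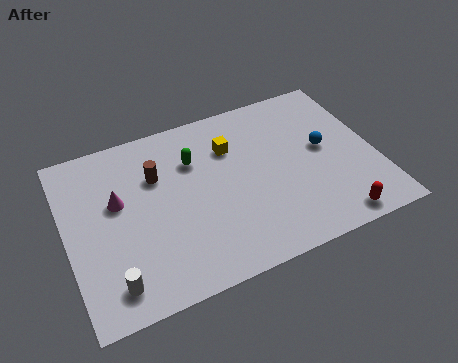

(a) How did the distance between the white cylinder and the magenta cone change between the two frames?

+0.5

They were about 3.3 units apart before and 3.8 after — 0.5 units further apart.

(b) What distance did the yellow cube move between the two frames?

1.1

The yellow cube was near (8.1, 6.6) before and (7.1, 6.2) after, so it travelled √(1.0² + 0.4²) ≈ 1.1 units.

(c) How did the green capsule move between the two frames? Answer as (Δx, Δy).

(1.9, -1.0)

The green capsule was at about (3.6, 7.1) and moved to about (5.5, 6.1).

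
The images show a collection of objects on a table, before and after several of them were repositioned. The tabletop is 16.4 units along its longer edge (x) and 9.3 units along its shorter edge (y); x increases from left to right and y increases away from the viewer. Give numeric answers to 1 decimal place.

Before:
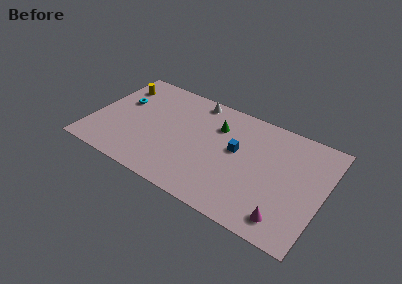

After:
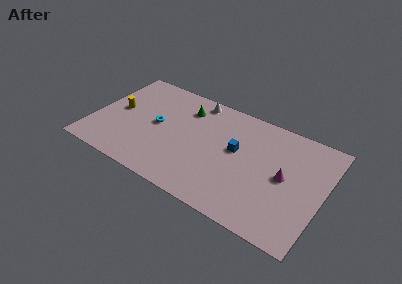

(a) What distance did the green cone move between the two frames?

2.5

From (8.6, 6.7) to (6.2, 7.2), the green cone covered √(2.4² + 0.5²) ≈ 2.5 units.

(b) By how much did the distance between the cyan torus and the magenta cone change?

-3.9

They were about 13.1 units apart before and 9.2 after — 3.9 units closer together.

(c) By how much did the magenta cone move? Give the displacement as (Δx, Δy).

(-0.5, 3.2)

From the two frames, the magenta cone sits at roughly (14.2, 1.5) before and (13.7, 4.7) after.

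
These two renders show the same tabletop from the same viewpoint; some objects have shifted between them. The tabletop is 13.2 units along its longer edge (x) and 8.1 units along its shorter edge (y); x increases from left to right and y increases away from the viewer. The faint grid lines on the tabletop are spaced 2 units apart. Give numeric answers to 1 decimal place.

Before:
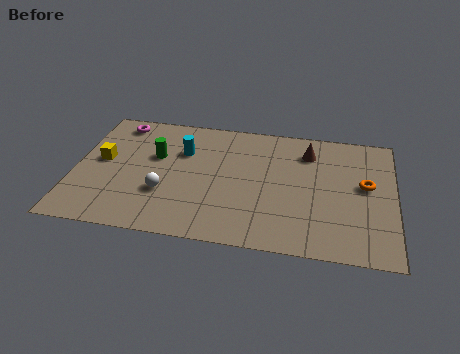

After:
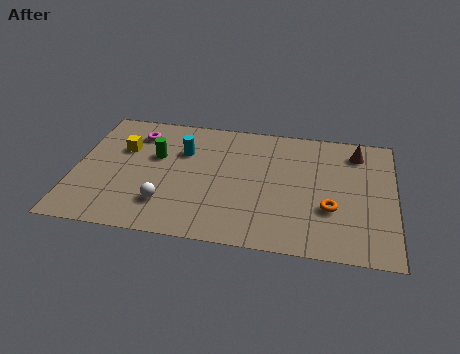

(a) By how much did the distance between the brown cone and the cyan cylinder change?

+2.0

The distance was about 5.3 in the first image and 7.3 in the second, so they moved 2.0 units further apart.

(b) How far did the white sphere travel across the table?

0.7

The white sphere moved from about (3.8, 2.7) to (3.9, 2.0), a distance of √(0.1² + 0.7²) ≈ 0.7.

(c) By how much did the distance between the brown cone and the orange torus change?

+0.9

They were about 3.0 units apart before and 3.9 after — 0.9 units further apart.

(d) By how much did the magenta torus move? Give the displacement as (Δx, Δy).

(0.8, -0.6)

From the two frames, the magenta torus sits at roughly (1.6, 7.0) before and (2.4, 6.4) after.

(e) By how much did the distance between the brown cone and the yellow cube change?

+1.1

The distance was about 8.7 in the first image and 9.8 in the second, so they moved 1.1 units further apart.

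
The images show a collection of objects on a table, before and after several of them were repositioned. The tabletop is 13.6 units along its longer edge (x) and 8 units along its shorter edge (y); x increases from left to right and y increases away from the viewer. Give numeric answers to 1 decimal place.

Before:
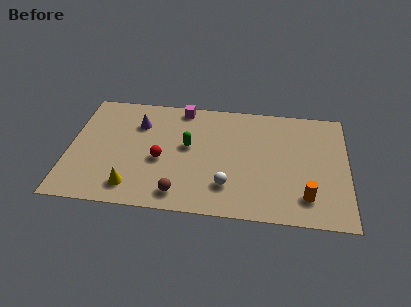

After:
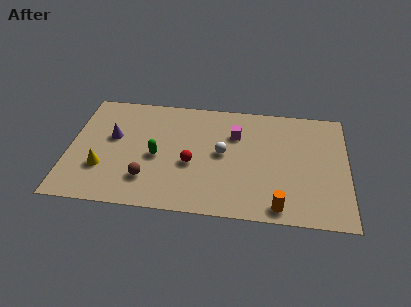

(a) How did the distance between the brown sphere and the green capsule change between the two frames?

-1.7

They were about 3.3 units apart before and 1.6 after — 1.7 units closer together.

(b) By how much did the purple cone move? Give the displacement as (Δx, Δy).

(-1.2, -1.1)

The purple cone was at about (3.3, 5.8) and moved to about (2.1, 4.7).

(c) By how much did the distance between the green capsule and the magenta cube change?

+1.6

The distance was about 2.7 in the first image and 4.3 in the second, so they moved 1.6 units further apart.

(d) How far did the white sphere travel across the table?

2.2

From (7.8, 2.0) to (7.5, 4.2), the white sphere covered √(0.3² + 2.2²) ≈ 2.2 units.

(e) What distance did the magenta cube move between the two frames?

3.1

The magenta cube was near (5.4, 7.2) before and (8.1, 5.6) after, so it travelled √(2.7² + 1.6²) ≈ 3.1 units.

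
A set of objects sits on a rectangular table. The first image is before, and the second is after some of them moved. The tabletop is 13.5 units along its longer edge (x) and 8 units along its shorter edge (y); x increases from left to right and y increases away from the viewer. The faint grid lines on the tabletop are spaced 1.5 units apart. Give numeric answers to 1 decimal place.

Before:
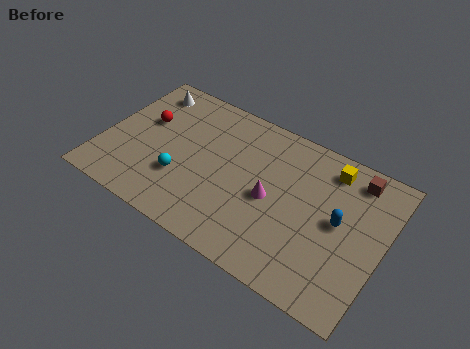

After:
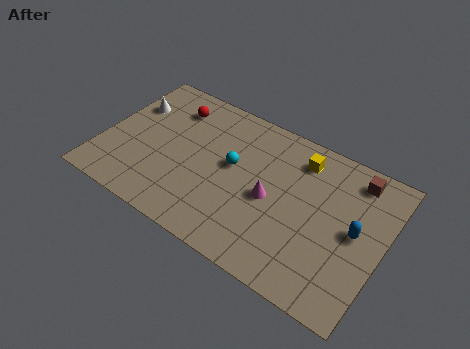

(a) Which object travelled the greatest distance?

the cyan sphere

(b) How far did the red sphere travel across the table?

1.8

From (1.8, 4.9) to (2.9, 6.3), the red sphere covered √(1.1² + 1.4²) ≈ 1.8 units.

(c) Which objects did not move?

the magenta cone and the brown cube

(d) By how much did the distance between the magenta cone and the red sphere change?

-0.6

Before: roughly 6.5 units apart; after: 5.9. That's 0.6 units closer together.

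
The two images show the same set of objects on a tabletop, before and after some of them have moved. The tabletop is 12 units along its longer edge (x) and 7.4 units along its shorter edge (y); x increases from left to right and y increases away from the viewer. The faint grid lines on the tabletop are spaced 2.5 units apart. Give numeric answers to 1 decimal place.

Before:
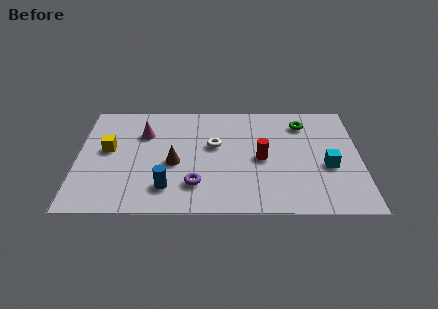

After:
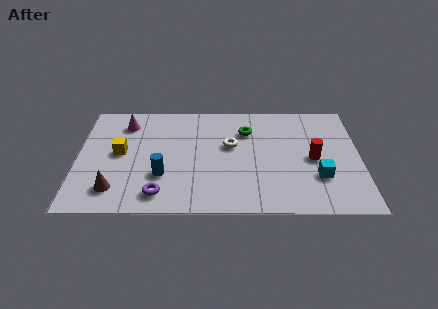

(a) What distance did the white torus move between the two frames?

0.7

From (5.8, 4.4) to (6.5, 4.4), the white torus covered √(0.7² + 0.0²) ≈ 0.7 units.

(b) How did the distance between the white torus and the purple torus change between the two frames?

+1.7

They were about 2.7 units apart before and 4.4 after — 1.7 units further apart.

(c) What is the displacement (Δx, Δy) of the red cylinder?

(2.2, 0.0)

The red cylinder was at about (7.8, 3.5) and moved to about (10.0, 3.5).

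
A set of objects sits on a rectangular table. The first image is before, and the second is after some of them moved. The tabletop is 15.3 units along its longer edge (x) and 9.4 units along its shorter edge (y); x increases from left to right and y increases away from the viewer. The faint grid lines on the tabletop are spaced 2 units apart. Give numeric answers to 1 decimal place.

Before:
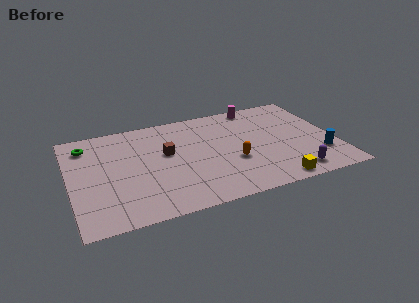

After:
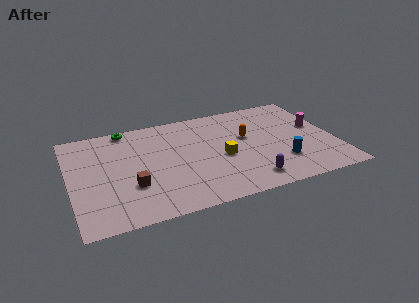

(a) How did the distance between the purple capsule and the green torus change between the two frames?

-3.5

The distance was about 13.1 in the first image and 9.6 in the second, so they moved 3.5 units closer together.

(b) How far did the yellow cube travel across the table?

4.2

From (11.4, 0.9) to (8.7, 4.1), the yellow cube covered √(2.7² + 3.2²) ≈ 4.2 units.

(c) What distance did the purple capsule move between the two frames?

2.6

The purple capsule moved from about (12.6, 1.3) to (10.0, 1.5), a distance of √(2.6² + 0.2²) ≈ 2.6.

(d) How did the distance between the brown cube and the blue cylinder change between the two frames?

-0.6

They were about 9.2 units apart before and 8.6 after — 0.6 units closer together.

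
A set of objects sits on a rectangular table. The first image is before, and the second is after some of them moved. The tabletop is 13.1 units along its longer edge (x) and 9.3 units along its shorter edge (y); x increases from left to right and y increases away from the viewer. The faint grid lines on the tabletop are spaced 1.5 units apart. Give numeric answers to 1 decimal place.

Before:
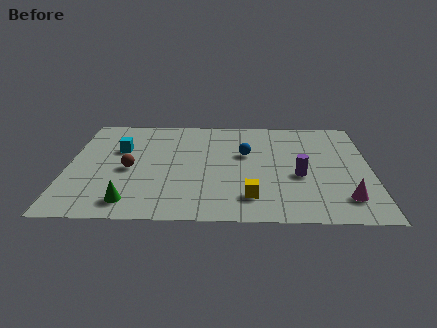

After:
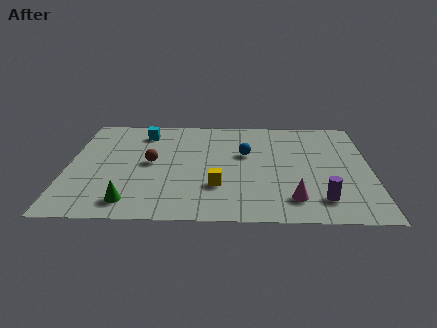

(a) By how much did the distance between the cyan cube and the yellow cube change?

-1.2

They were about 7.0 units apart before and 5.8 after — 1.2 units closer together.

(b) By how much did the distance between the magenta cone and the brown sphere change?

-2.7

They were about 9.5 units apart before and 6.8 after — 2.7 units closer together.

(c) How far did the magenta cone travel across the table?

2.2

The magenta cone was near (11.9, 1.9) before and (9.7, 1.8) after, so it travelled √(2.2² + 0.1²) ≈ 2.2 units.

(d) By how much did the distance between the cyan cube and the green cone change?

+1.6

They were about 4.6 units apart before and 6.2 after — 1.6 units further apart.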